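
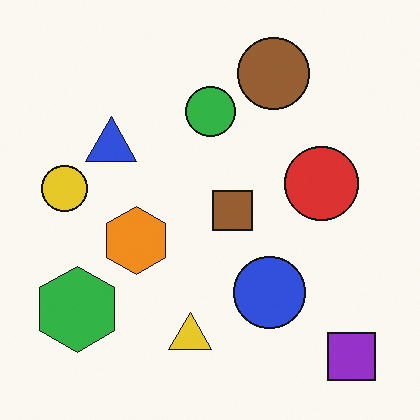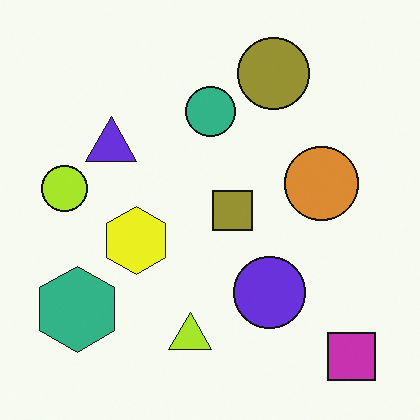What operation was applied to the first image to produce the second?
The image was hue-shifted slightly.

Every shape's color has rotated by the same amount around the hue wheel — a uniform hue shift.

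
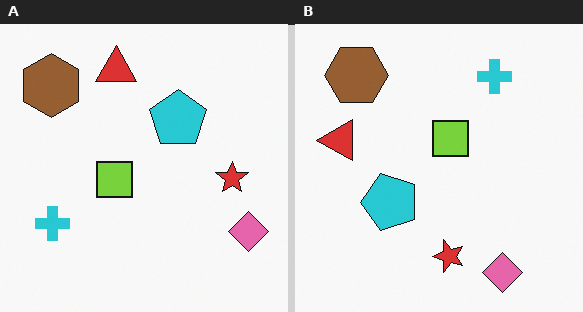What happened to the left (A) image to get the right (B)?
This is the original image transposed (reflected across the top-left ↔ bottom-right diagonal).

Shapes have swapped their row and column positions — what was in the top-right is now in the bottom-left — a diagonal reflection.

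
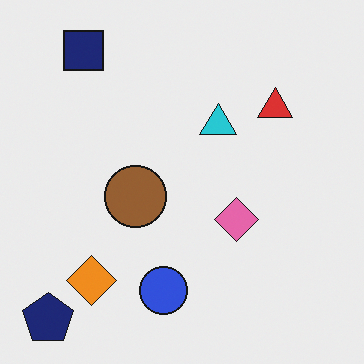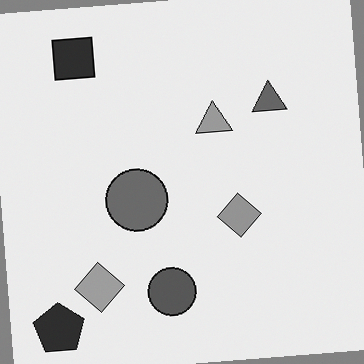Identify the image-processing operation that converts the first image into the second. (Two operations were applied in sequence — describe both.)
The transformation is: converted to grayscale, then rotated counter-clockwise by a slight angle.

All color is removed — every shape is now a shade of grey. Every shape is tilted by the same angle and the image corners show triangular fill wedges — a whole-image rotation by a non-right angle.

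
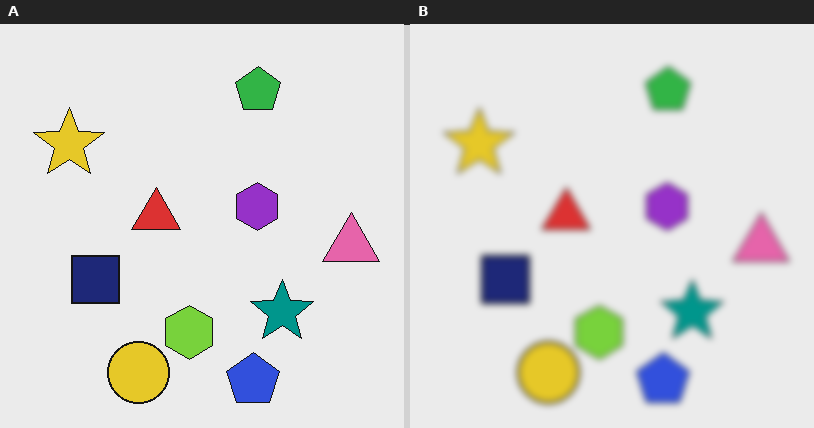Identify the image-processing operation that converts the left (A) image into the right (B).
It was moderately blurred.

Shape edges and outlines are uniformly softened across the whole image.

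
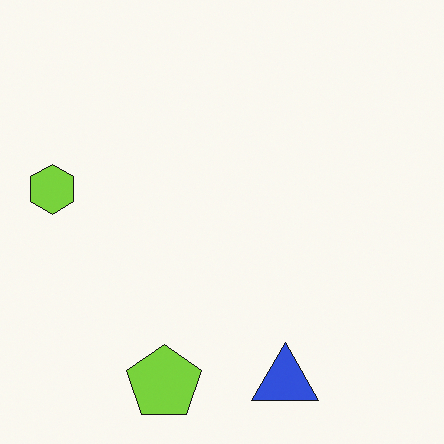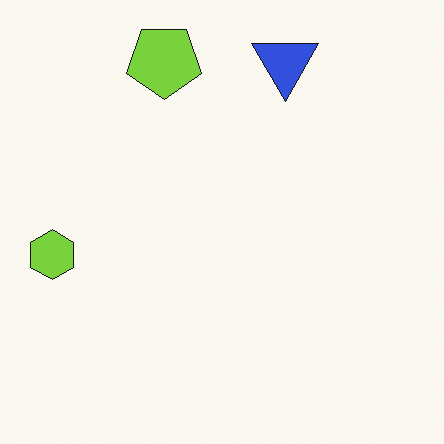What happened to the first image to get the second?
It was flipped vertically (top ↔ bottom).

The lime pentagon is in the bottom of the first image and the top of the second — shapes on opposite sides of the horizontal midline have swapped in a mirror flip.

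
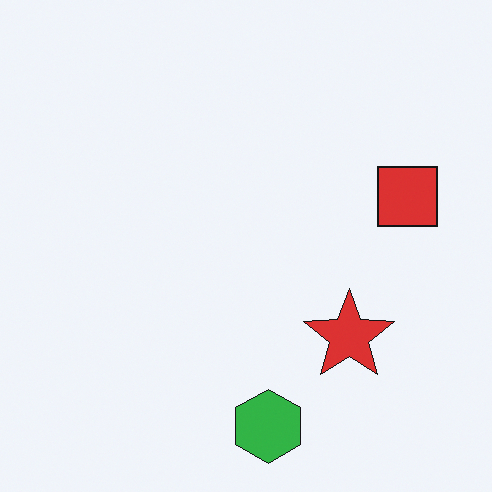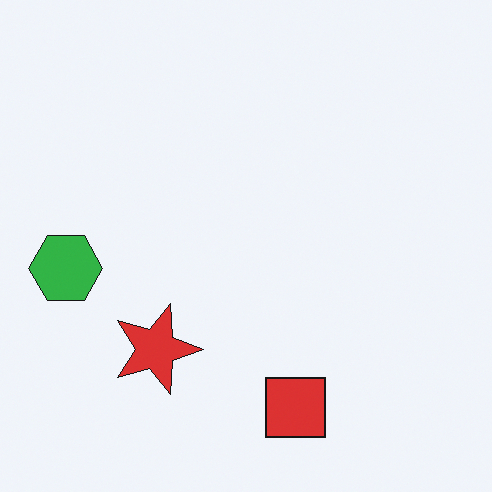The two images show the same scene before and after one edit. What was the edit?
It was rotated 90° clockwise.

The green hexagon sits in the bottom of the first image and the left of the second — consistent with a whole-image 90° clockwise rotation.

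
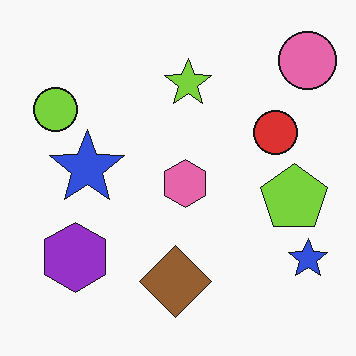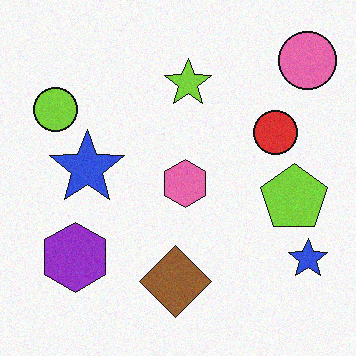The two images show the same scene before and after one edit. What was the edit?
The transformation is: degraded with subtle gaussian noise.

Random speckle covers the whole image, including the flat background.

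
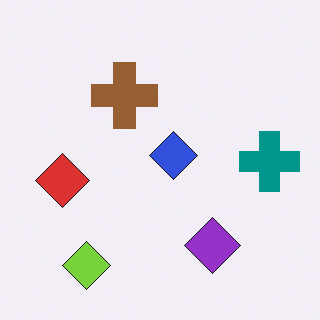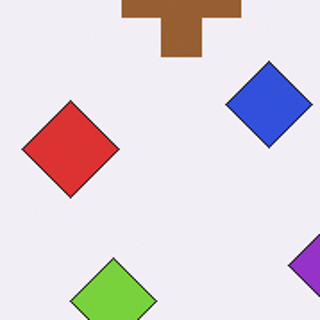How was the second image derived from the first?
The second image is the first cropped to a noticeably smaller region and rescaled.

The visible shapes are larger and the field of view is narrower; shapes near the original edges may be partly or wholly outside the frame — a crop-and-rescale.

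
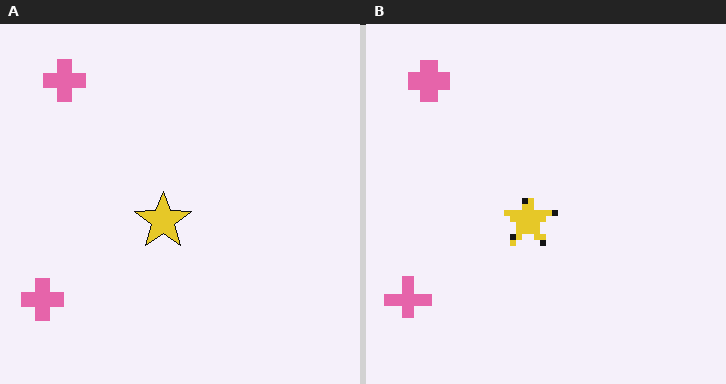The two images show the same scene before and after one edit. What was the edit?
The right (B) image is the left (A) pixelated into visible square blocks.

Shapes are reduced to large square blocks; fine edges and outlines are lost — a downscale-then-upscale (mosaic) effect.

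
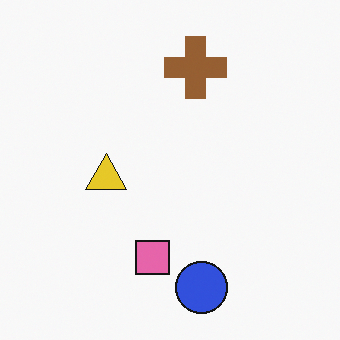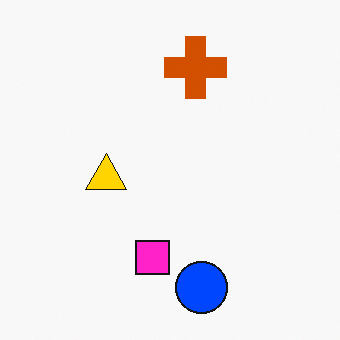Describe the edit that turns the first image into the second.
The transformation is: made much more vivid (saturation change).

All colors are more vivid — a global saturation change.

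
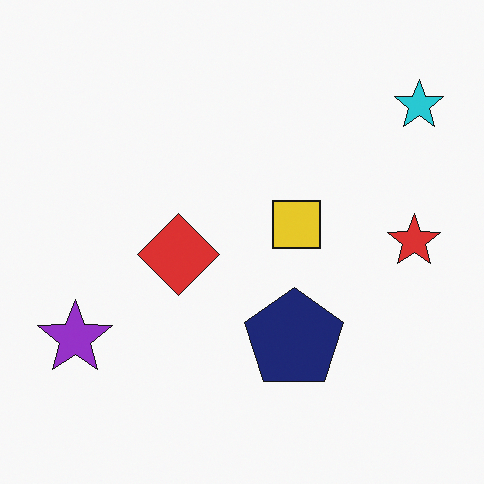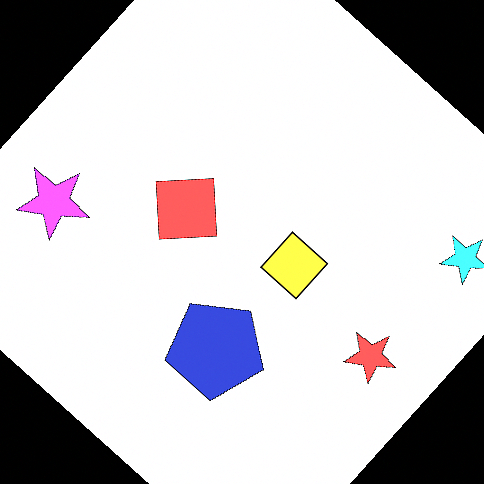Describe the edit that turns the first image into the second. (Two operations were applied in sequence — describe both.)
Rotated clockwise by a large amount — several tens of degrees, then substantially brightened.

Every shape is tilted by the same angle and the image corners show triangular fill wedges — a whole-image rotation by a non-right angle. Every pixel — background and shapes alike — is uniformly brightened.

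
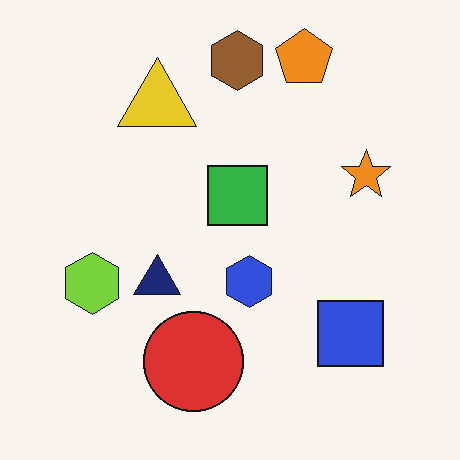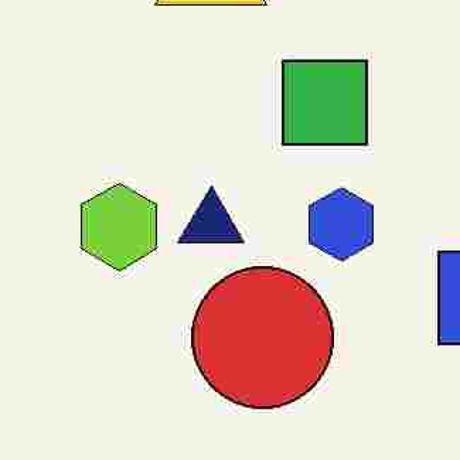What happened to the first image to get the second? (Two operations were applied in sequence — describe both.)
The second image is the first heavily JPEG-compressed with obvious blocking artifacts, then cropped slightly and scaled back up.

Blocky 8×8 compression artifacts appear around shape edges and the flat background shows ringing — characteristic JPEG degradation. The visible shapes are larger and the field of view is narrower; shapes near the original edges may be partly or wholly outside the frame — a crop-and-rescale.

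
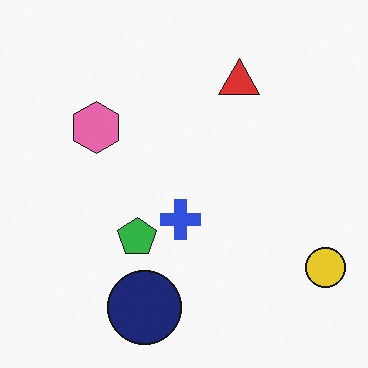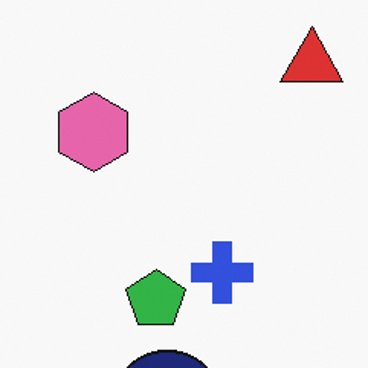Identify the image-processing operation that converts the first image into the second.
It was cropped slightly and scaled back up.

The visible shapes are larger and the field of view is narrower; shapes near the original edges may be partly or wholly outside the frame — a crop-and-rescale.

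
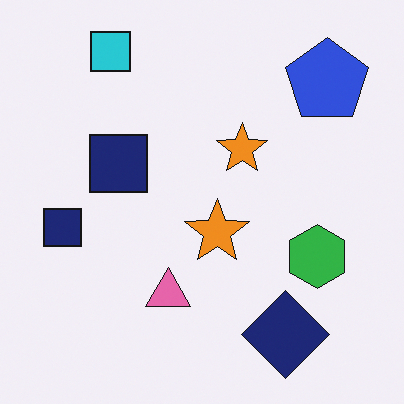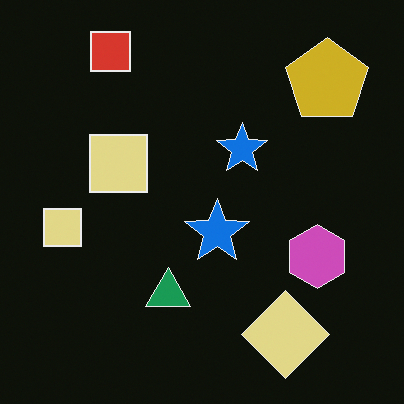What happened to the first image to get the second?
The second image is the first color-inverted (negative).

The light background has become dark and every shape's color is its complement — a photographic negative.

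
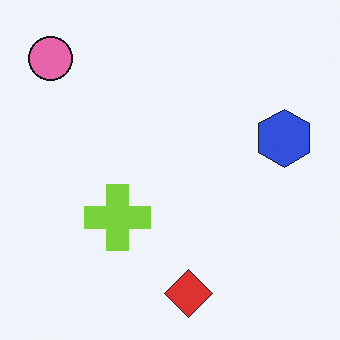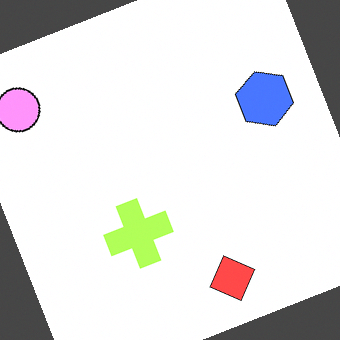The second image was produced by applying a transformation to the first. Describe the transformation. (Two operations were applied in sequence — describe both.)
The transformation is: noticeably brightened, then rotated counter-clockwise by a clearly visible amount.

Every pixel — background and shapes alike — is uniformly brightened. Every shape is tilted by the same angle and the image corners show triangular fill wedges — a whole-image rotation by a non-right angle.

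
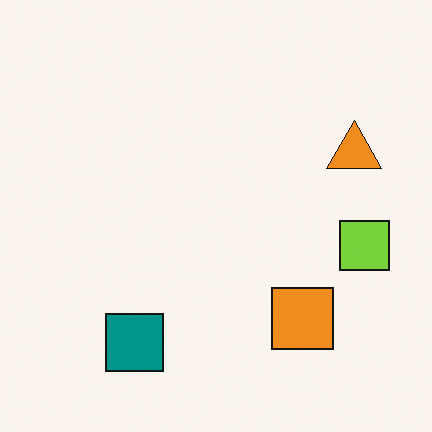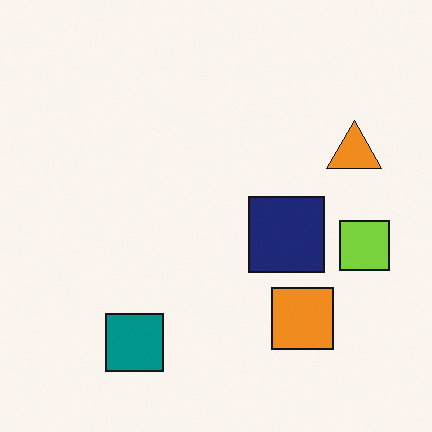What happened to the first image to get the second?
Overlaid with an additional navy square.

A navy square appears in the second image that is absent from the first.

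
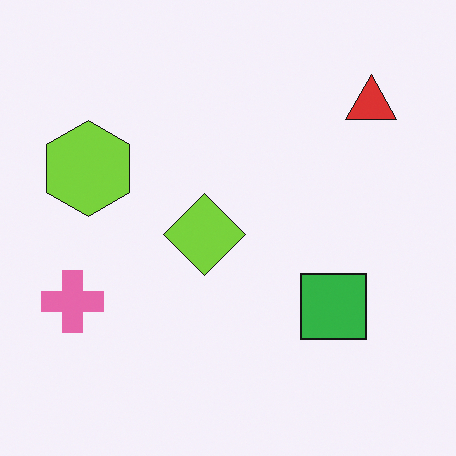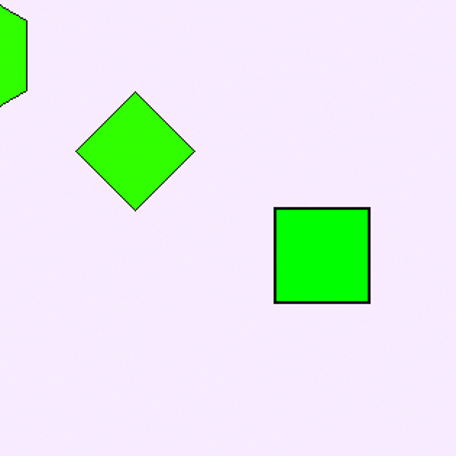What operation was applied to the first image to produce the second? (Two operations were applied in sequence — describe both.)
It was heavily oversaturated, then cropped to a modestly smaller region and rescaled.

All colors are more vivid — a global saturation change. The visible shapes are larger and the field of view is narrower; shapes near the original edges may be partly or wholly outside the frame — a crop-and-rescale.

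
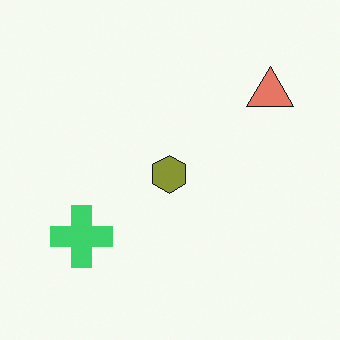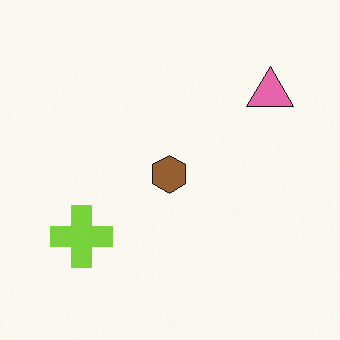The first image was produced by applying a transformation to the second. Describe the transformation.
The transformation is: hue-shifted by a small amount.

Every shape's color has rotated by the same amount around the hue wheel — a uniform hue shift.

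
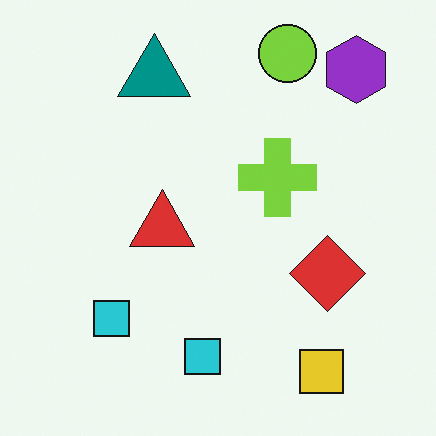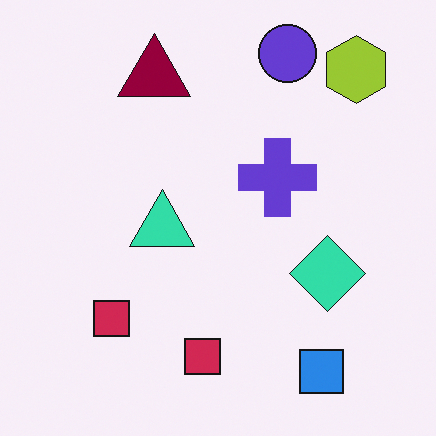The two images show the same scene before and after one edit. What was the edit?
This is the original image hue-shifted by a large amount.

Every shape's color has rotated by the same amount around the hue wheel — a uniform hue shift.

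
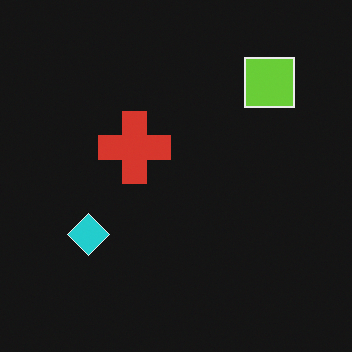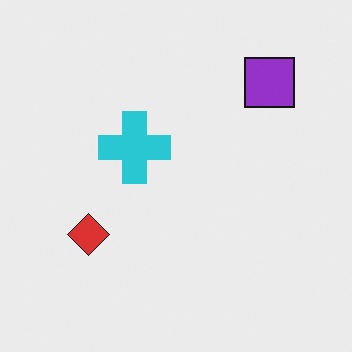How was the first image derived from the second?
The first image is the second color-inverted (negative).

The light background has become dark and every shape's color is its complement — a photographic negative.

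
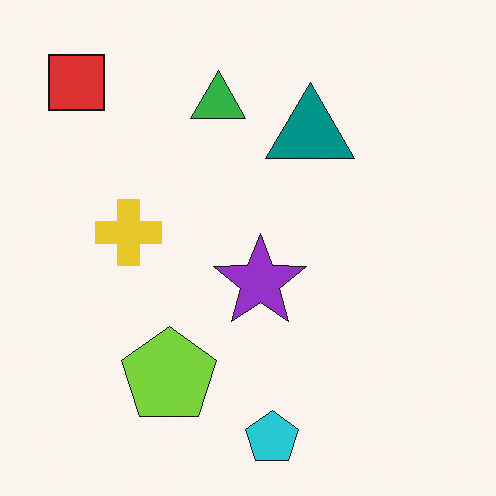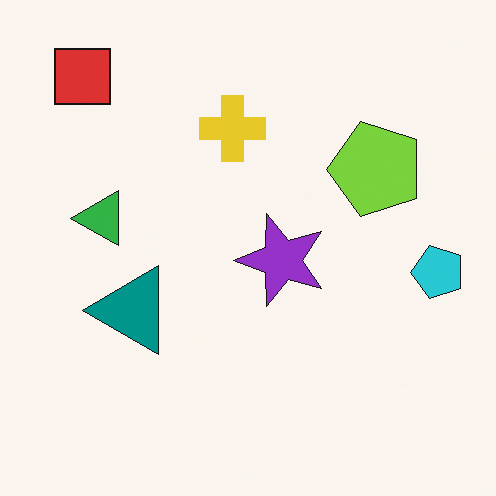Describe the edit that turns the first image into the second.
The second image is the first transposed (reflected across the top-left ↔ bottom-right diagonal).

Shapes have swapped their row and column positions — what was in the top-right is now in the bottom-left — a diagonal reflection.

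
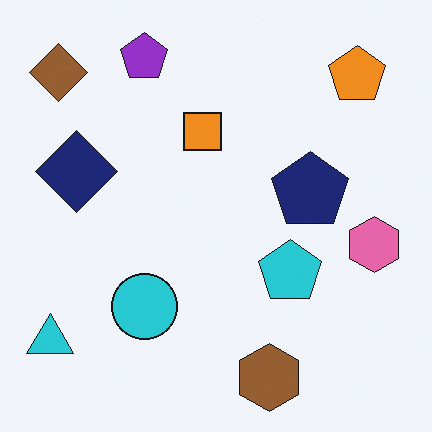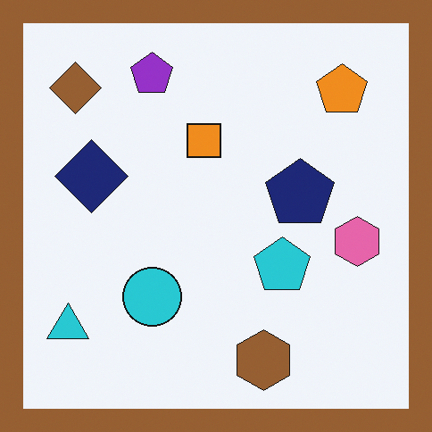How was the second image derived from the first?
Framed with a brown border.

A solid brown frame runs around the edge of the second image, with the content slightly shrunk inside it.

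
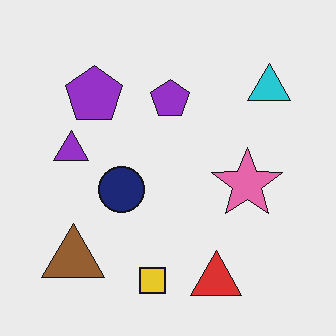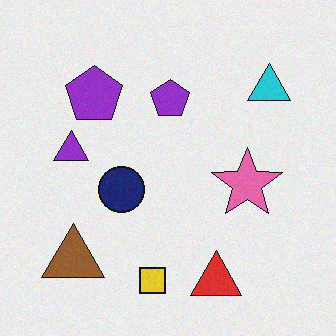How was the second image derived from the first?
The second image is the first degraded with a light layer of grain.

Random speckle covers the whole image, including the flat background.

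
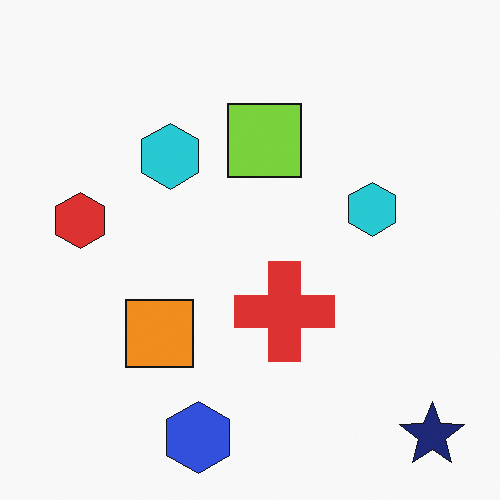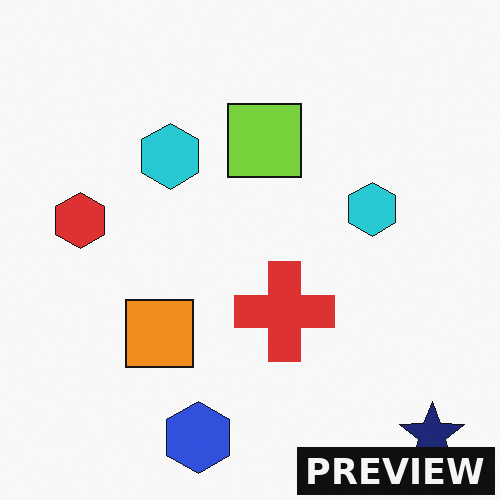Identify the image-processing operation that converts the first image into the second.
The transformation is: watermarked with the text "PREVIEW" in the lower-right corner.

A dark label reading "PREVIEW" appears in the lower-right corner.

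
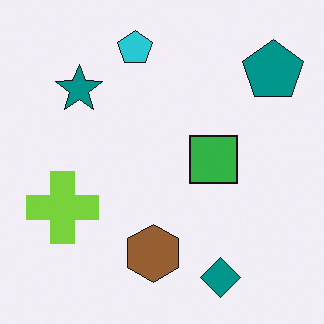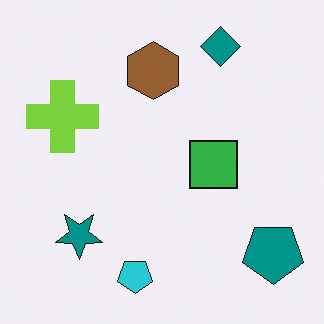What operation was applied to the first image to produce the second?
The transformation is: flipped vertically (top ↔ bottom).

The teal diamond is in the bottom-right of the first image and the top-right of the second — shapes on opposite sides of the horizontal midline have swapped in a mirror flip.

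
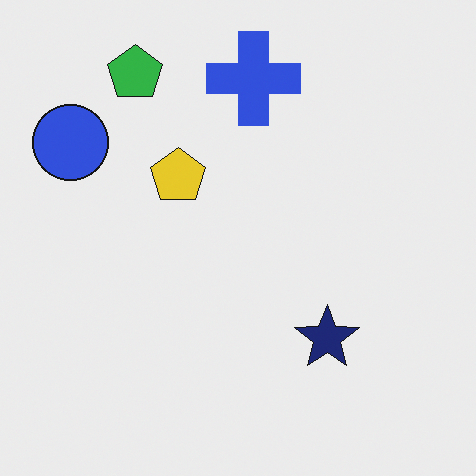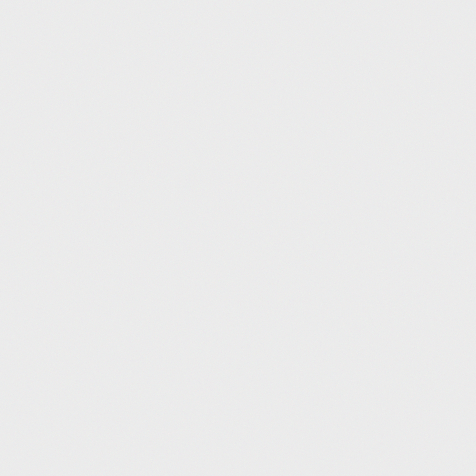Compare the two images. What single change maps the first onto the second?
The second image is the first cropped to a noticeably smaller region and rescaled.

The visible shapes are larger and the field of view is narrower; shapes near the original edges may be partly or wholly outside the frame — a crop-and-rescale.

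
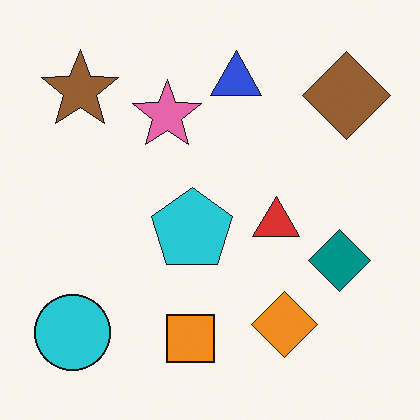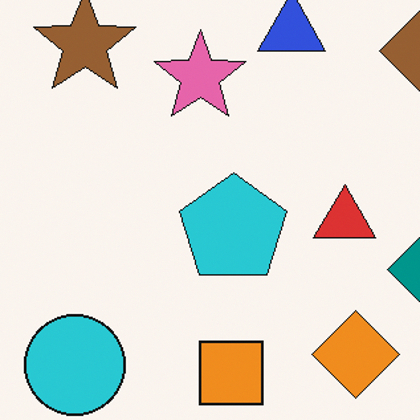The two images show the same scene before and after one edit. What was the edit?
The transformation is: cropped slightly and scaled back up.

The visible shapes are larger and the field of view is narrower; shapes near the original edges may be partly or wholly outside the frame — a crop-and-rescale.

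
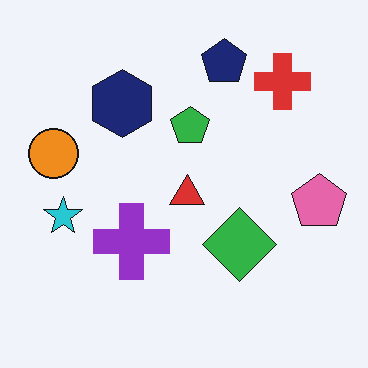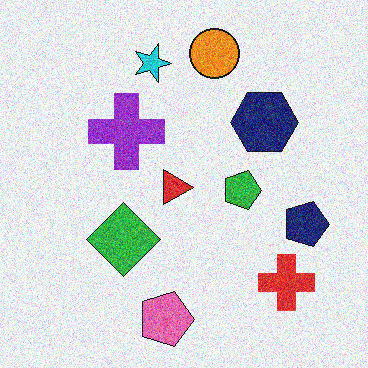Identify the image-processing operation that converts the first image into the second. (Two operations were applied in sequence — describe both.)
Rotated 90° clockwise, then degraded with heavy additive noise.

The red cross sits in the top-right of the first image and the bottom-right of the second — consistent with a whole-image 90° clockwise rotation. Random speckle covers the whole image, including the flat background.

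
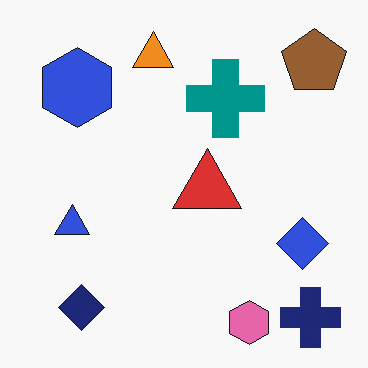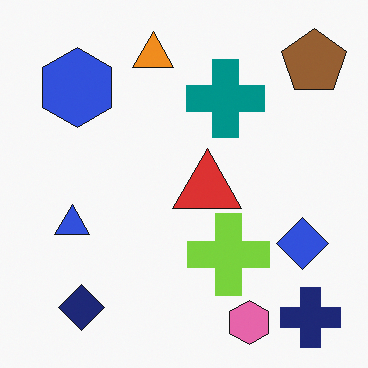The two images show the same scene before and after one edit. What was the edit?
Overlaid with an additional lime cross.

A lime cross appears in the second image that is absent from the first.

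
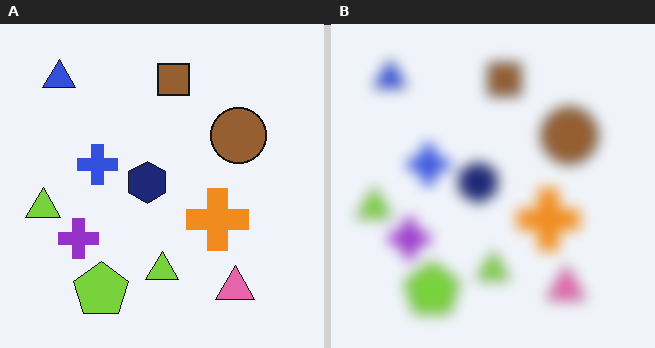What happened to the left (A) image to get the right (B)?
The right (B) image is the left (A) strongly gaussian-blurred.

Shape edges and outlines are uniformly softened across the whole image.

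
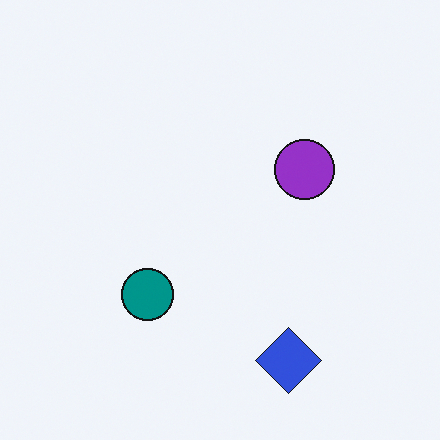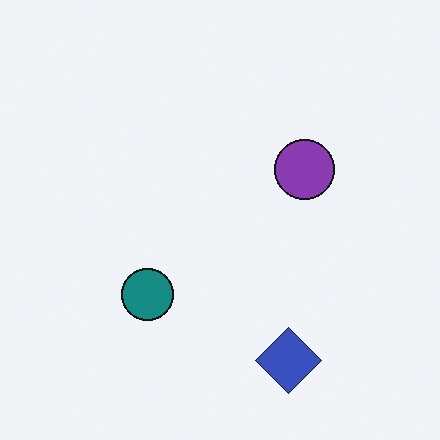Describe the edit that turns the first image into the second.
The second image is the first slightly desaturated.

All colors are more muted and greyish — a global saturation change.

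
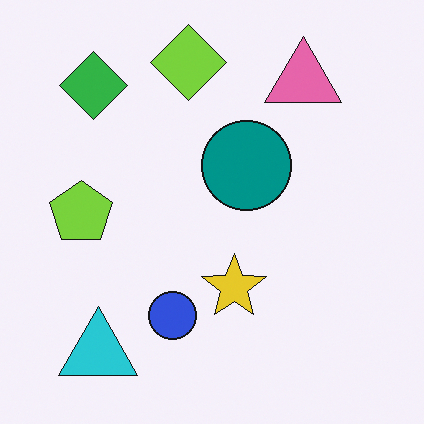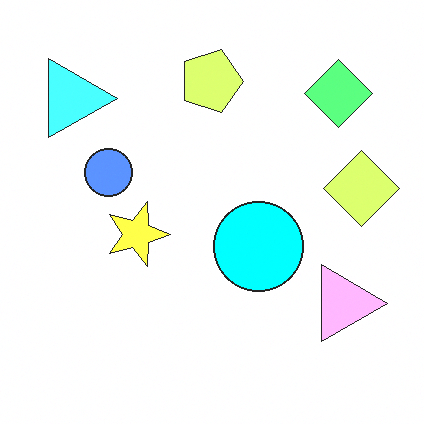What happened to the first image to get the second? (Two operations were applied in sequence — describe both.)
Noticeably brightened, then rotated 90° clockwise.

Every pixel — background and shapes alike — is uniformly brightened. The cyan triangle sits in the bottom-left of the first image and the top-left of the second — consistent with a whole-image 90° clockwise rotation.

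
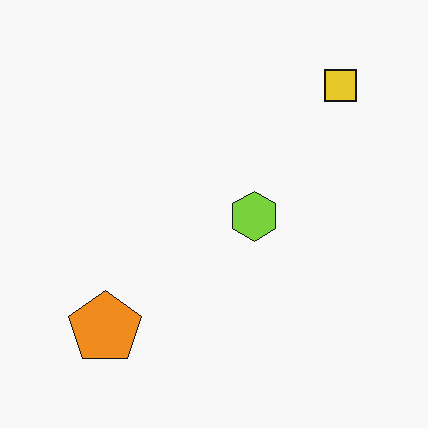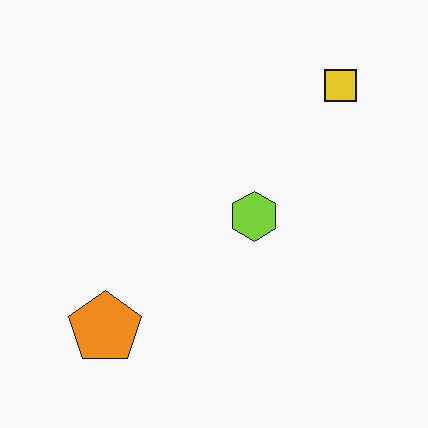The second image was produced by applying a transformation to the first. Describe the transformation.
The image was JPEG-compressed with visible artifacts.

Blocky 8×8 compression artifacts appear around shape edges and the flat background shows ringing — characteristic JPEG degradation.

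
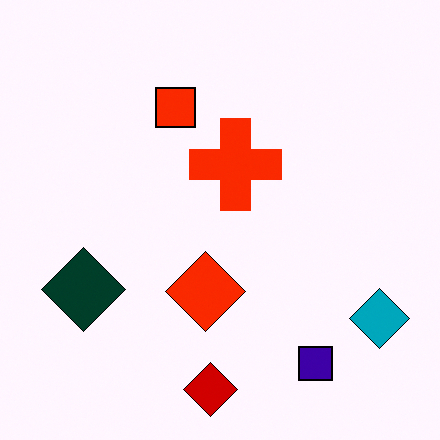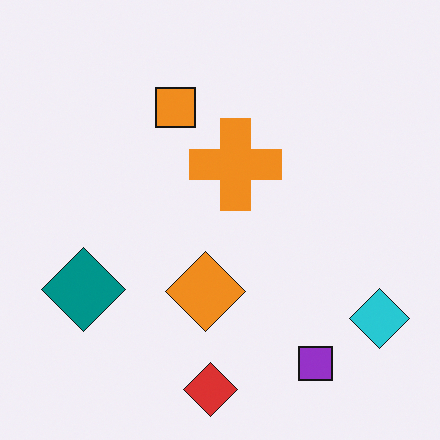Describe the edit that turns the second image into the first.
Given much higher contrast.

Tones are pushed away from mid-grey across the whole image — a global contrast change.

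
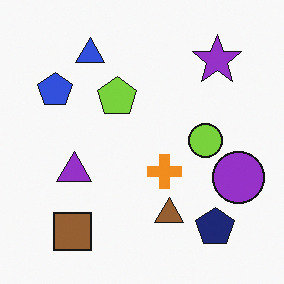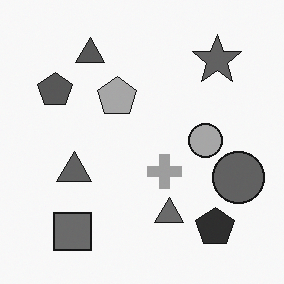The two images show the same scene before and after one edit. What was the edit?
This is the original image converted to grayscale.

All color is removed — every shape is now a shade of grey.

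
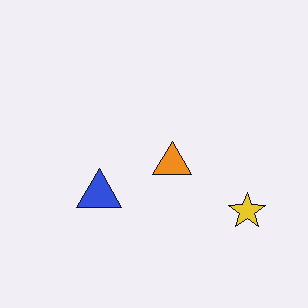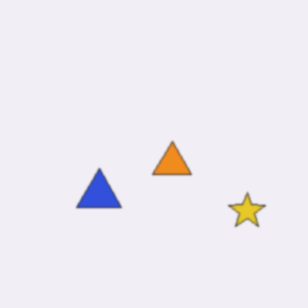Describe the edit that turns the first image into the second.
The transformation is: slightly softened.

Shape edges and outlines are uniformly softened across the whole image.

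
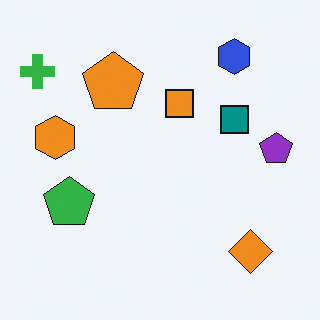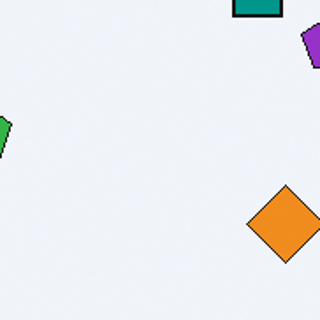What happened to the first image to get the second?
The transformation is: cropped tightly and scaled back up.

The visible shapes are larger and the field of view is narrower; shapes near the original edges may be partly or wholly outside the frame — a crop-and-rescale.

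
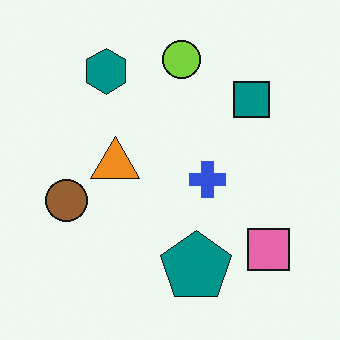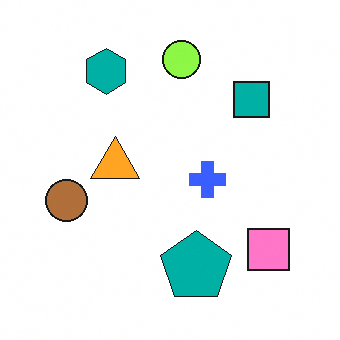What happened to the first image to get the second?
The image was slightly brightened.

Every pixel — background and shapes alike — is uniformly brightened.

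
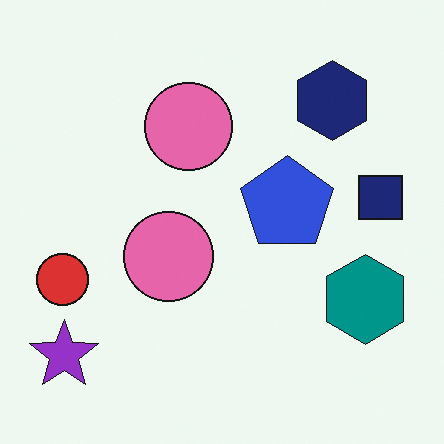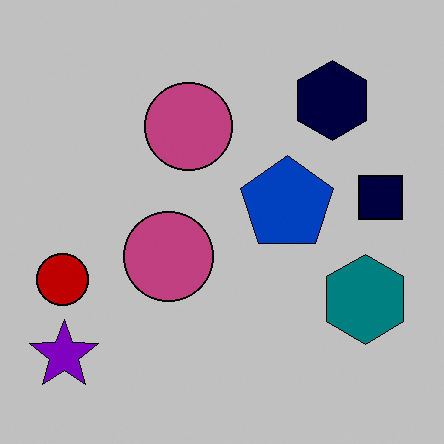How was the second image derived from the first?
This is the original image aggressively posterized.

Each flat color has snapped to a coarser quantized level — most visibly, the near-white background has dropped to a flat grey.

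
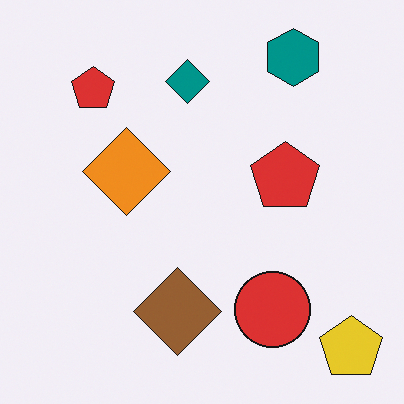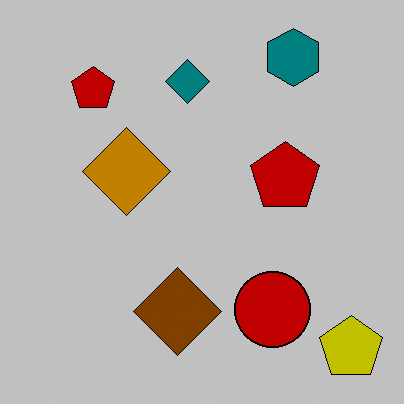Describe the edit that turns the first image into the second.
The second image is the first heavily posterized to just a handful of flat colors.

Each flat color has snapped to a coarser quantized level — most visibly, the near-white background has dropped to a flat grey.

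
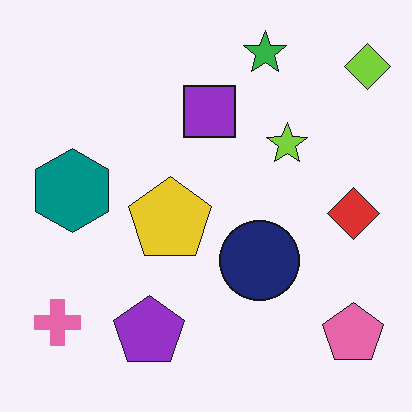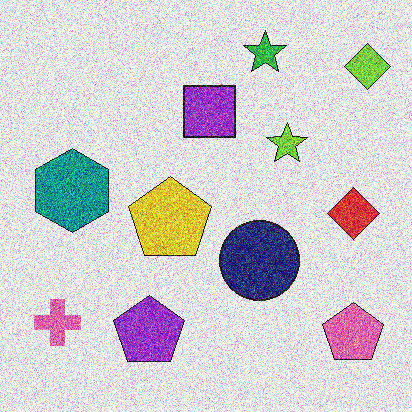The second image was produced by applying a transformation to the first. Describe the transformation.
This is the original image degraded with heavy additive noise.

Random speckle covers the whole image, including the flat background.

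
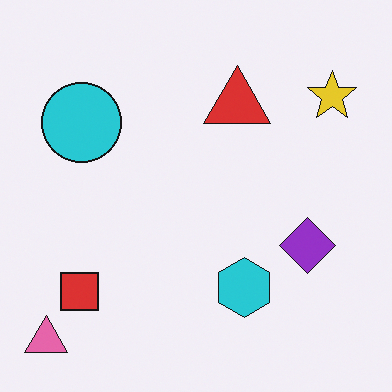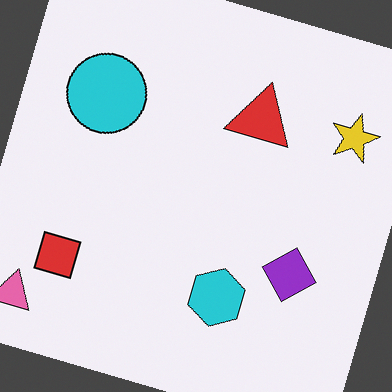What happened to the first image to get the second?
This is the original image rotated clockwise by a moderate amount.

Every shape is tilted by the same angle and the image corners show triangular fill wedges — a whole-image rotation by a non-right angle.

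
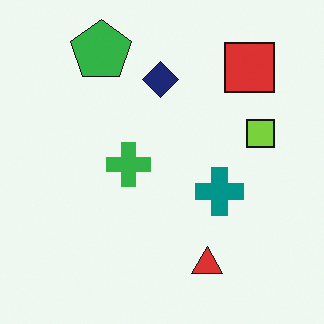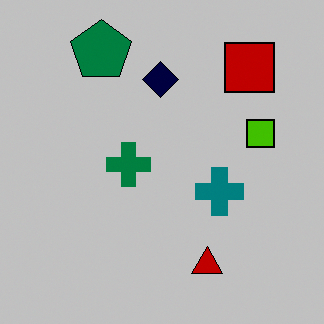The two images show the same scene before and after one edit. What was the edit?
Heavily posterized to just a handful of flat colors.

Each flat color has snapped to a coarser quantized level — most visibly, the near-white background has dropped to a flat grey.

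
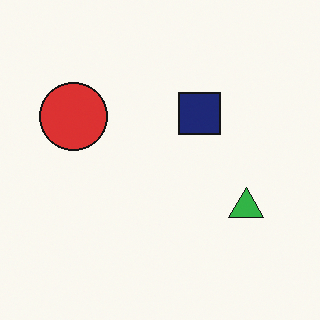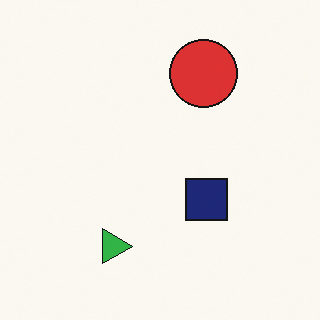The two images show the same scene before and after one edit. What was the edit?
The transformation is: rotated 90° clockwise.

The green triangle sits in the right of the first image and the bottom of the second — consistent with a whole-image 90° clockwise rotation.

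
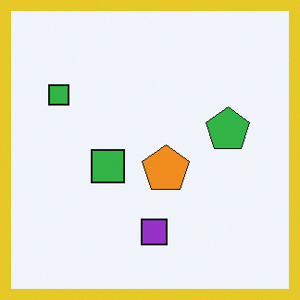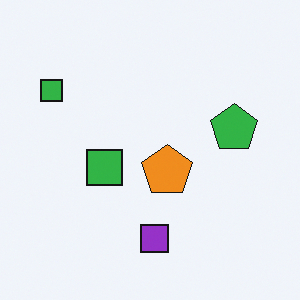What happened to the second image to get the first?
It was framed with a yellow border.

A solid yellow frame runs around the edge of the first image, with the content slightly shrunk inside it.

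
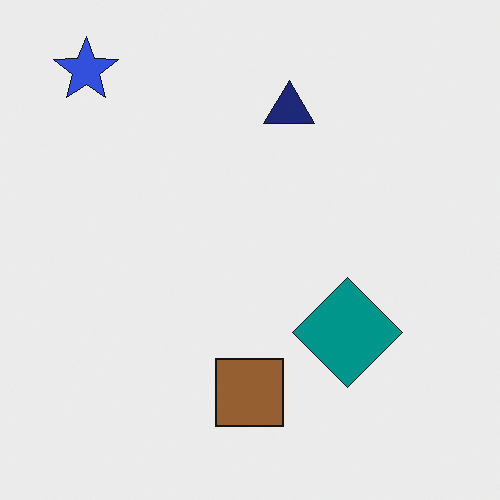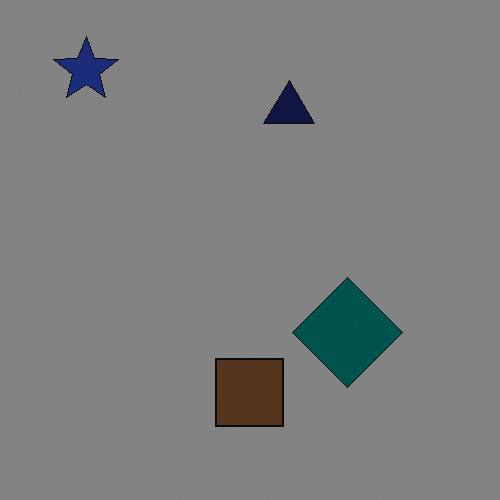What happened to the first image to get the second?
The second image is the first darkened a lot.

Every pixel — background and shapes alike — is uniformly darkened.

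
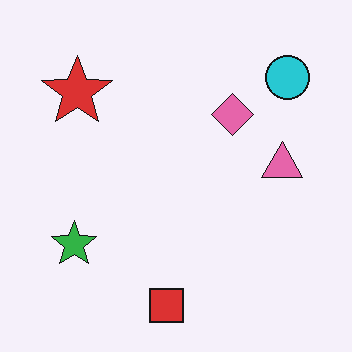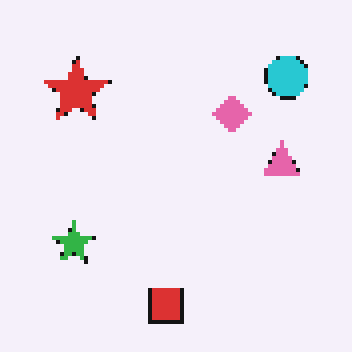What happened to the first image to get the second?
Lightly pixelated (a mild mosaic effect).

Shapes are reduced to large square blocks; fine edges and outlines are lost — a downscale-then-upscale (mosaic) effect.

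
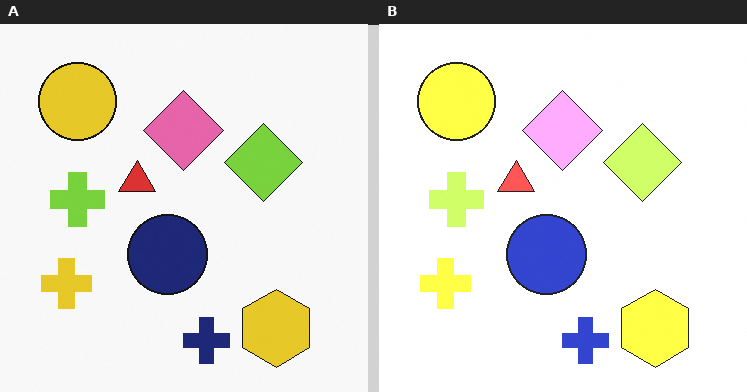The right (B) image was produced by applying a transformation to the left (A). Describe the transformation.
It was substantially brightened.

Every pixel — background and shapes alike — is uniformly brightened.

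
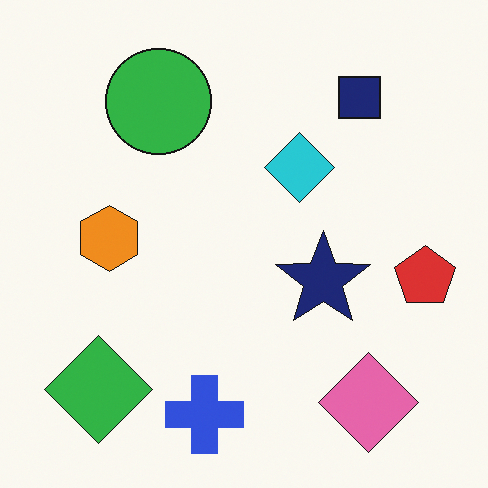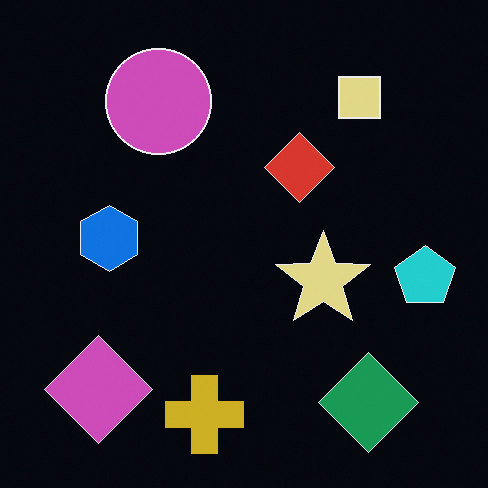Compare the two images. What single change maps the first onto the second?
The image was color-inverted (negative).

The light background has become dark and every shape's color is its complement — a photographic negative.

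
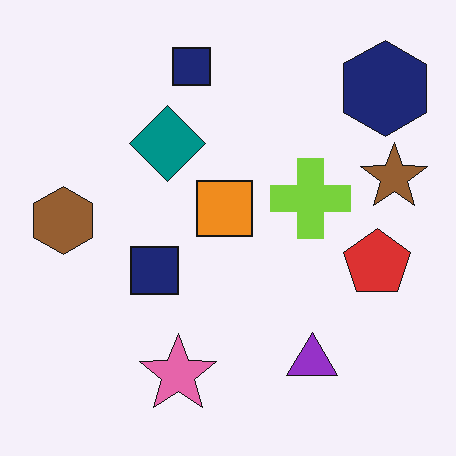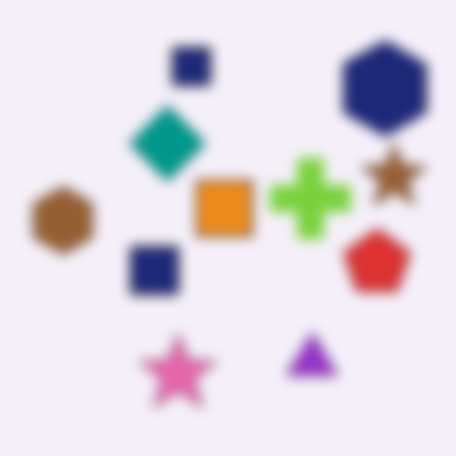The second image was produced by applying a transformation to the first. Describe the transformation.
It was strongly gaussian-blurred.

Shape edges and outlines are uniformly softened across the whole image.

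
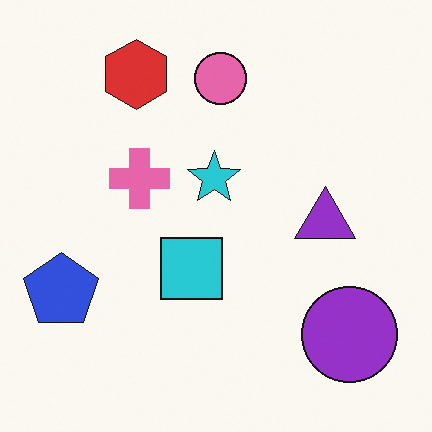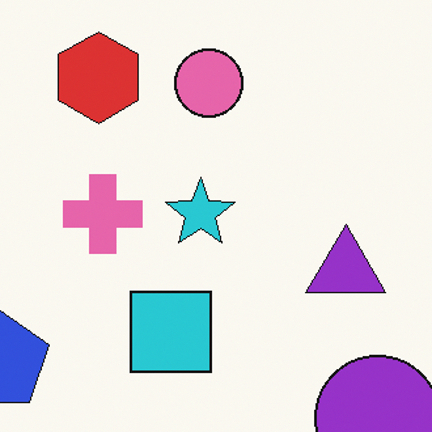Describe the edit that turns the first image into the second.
The second image is the first cropped to a modestly smaller region and rescaled.

The visible shapes are larger and the field of view is narrower; shapes near the original edges may be partly or wholly outside the frame — a crop-and-rescale.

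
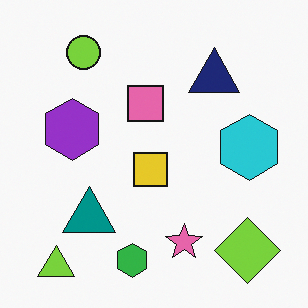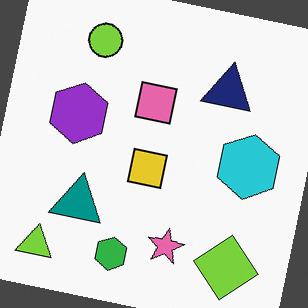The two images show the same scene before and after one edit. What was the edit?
It was rotated clockwise by a few degrees.

Every shape is tilted by the same angle and the image corners show triangular fill wedges — a whole-image rotation by a non-right angle.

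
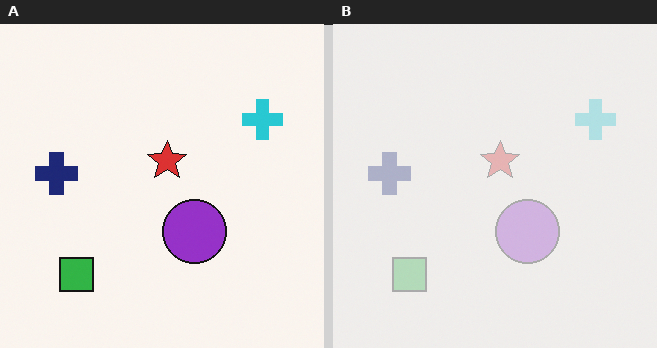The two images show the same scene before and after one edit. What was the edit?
It was washed out (contrast reduced).

Tones are pushed toward mid-grey across the whole image — a global contrast change.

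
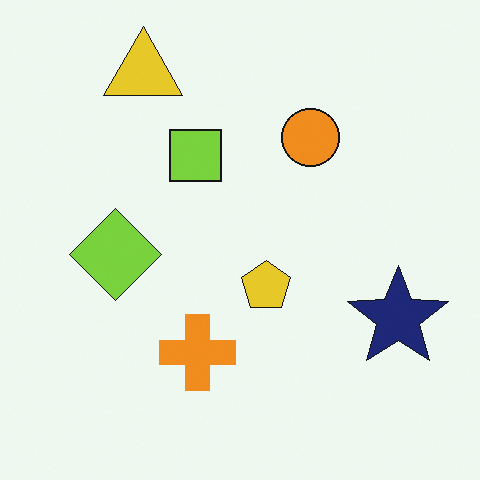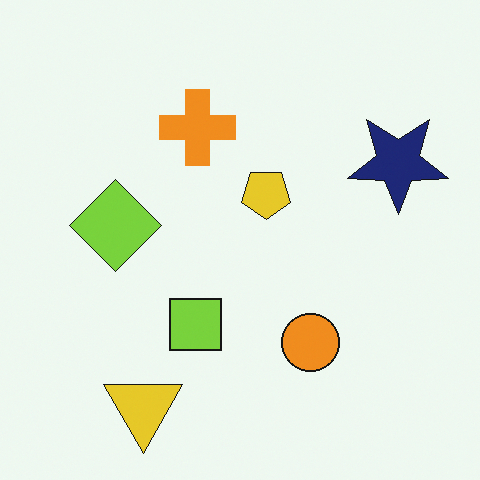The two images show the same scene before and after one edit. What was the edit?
It was flipped vertically (top ↔ bottom).

The yellow triangle is in the top-left of the first image and the bottom-left of the second — shapes on opposite sides of the horizontal midline have swapped in a mirror flip.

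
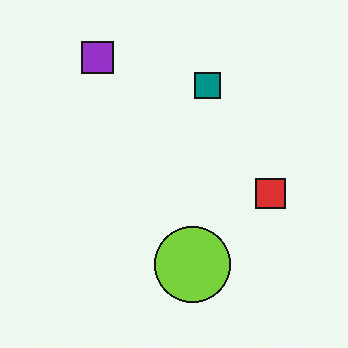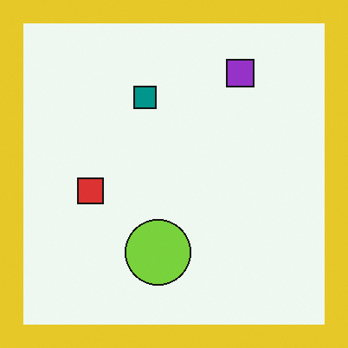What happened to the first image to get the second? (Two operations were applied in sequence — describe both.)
Flipped horizontally (left ↔ right), then framed with a yellow border.

The red square is in the right of the first image and the left of the second — shapes on opposite sides of the vertical midline have swapped in a mirror flip. A solid yellow frame runs around the edge of the second image, with the content slightly shrunk inside it.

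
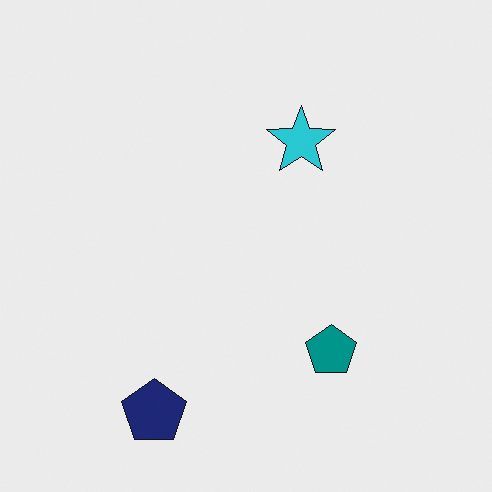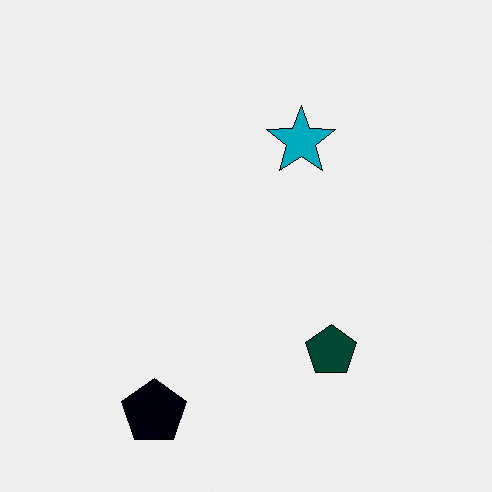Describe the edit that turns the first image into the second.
The transformation is: boosted in contrast.

Tones are pushed away from mid-grey across the whole image — a global contrast change.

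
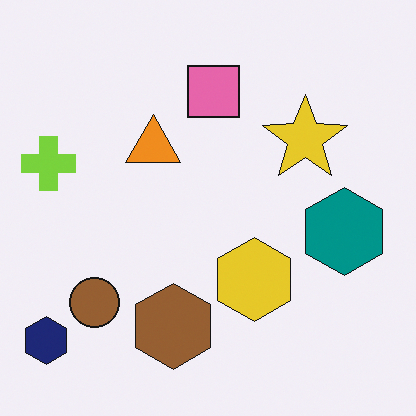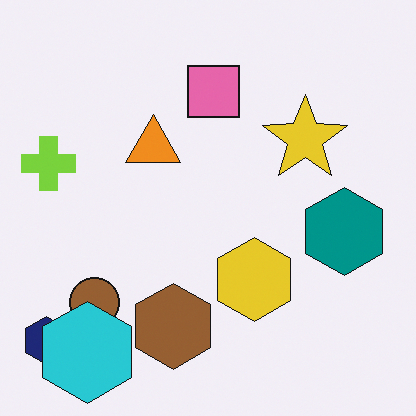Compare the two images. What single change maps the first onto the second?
It was overlaid with an additional cyan hexagon.

A cyan hexagon appears in the second image that is absent from the first.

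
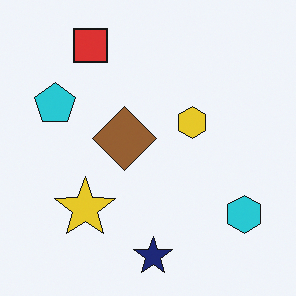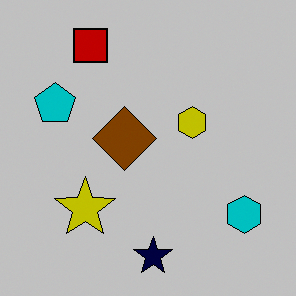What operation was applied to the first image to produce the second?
This is the original image heavily posterized to just a handful of flat colors.

Each flat color has snapped to a coarser quantized level — most visibly, the near-white background has dropped to a flat grey.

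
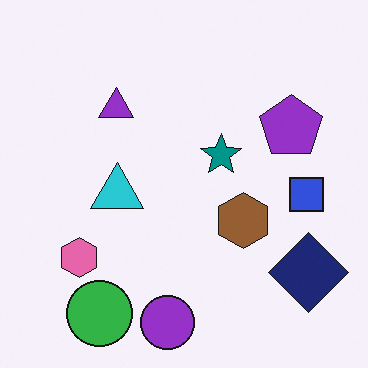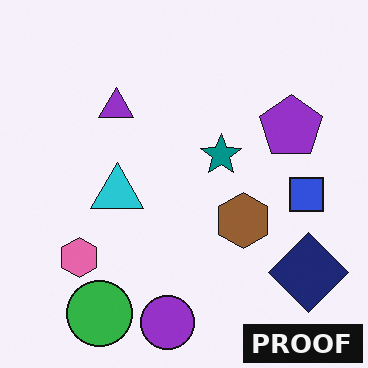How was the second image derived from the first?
The second image is the first watermarked with the text "PROOF" in the lower-right corner.

A dark label reading "PROOF" appears in the lower-right corner.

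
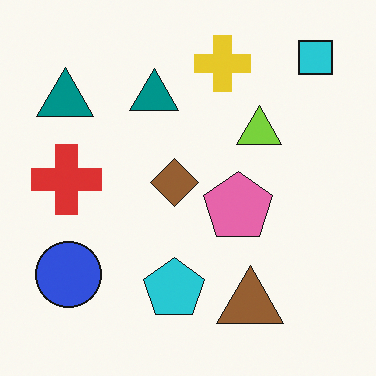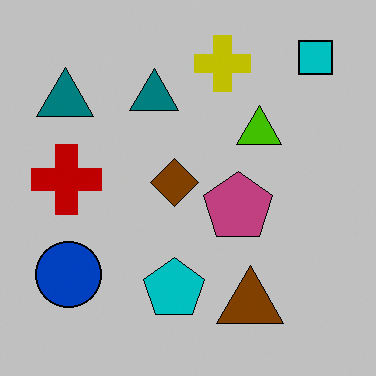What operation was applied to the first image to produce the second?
Heavily posterized to just a handful of flat colors.

Each flat color has snapped to a coarser quantized level — most visibly, the near-white background has dropped to a flat grey.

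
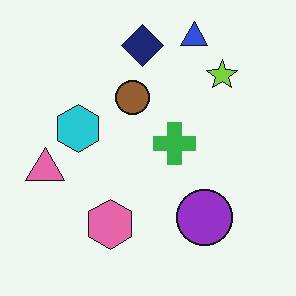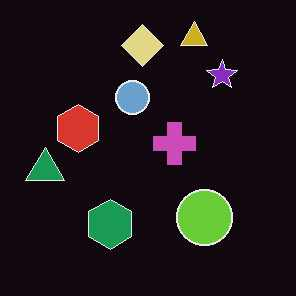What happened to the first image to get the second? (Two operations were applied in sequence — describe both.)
The transformation is: color-inverted (negative), then given moderate JPEG compression.

The light background has become dark and every shape's color is its complement — a photographic negative. Blocky 8×8 compression artifacts appear around shape edges and the flat background shows ringing — characteristic JPEG degradation.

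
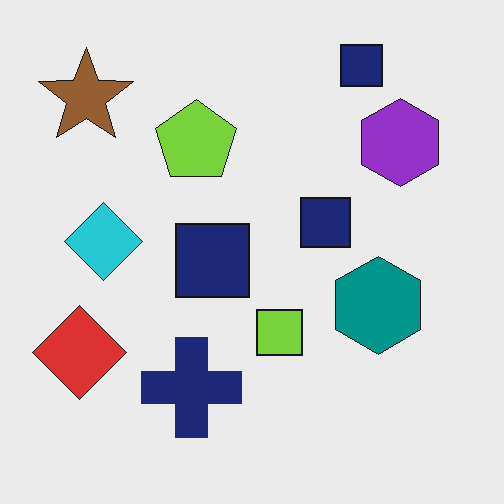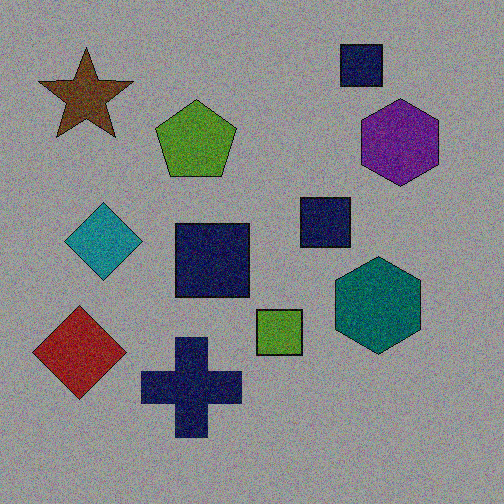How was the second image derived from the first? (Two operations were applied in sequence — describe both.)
The second image is the first degraded with strong gaussian noise, then darkened a lot.

Random speckle covers the whole image, including the flat background. Every pixel — background and shapes alike — is uniformly darkened.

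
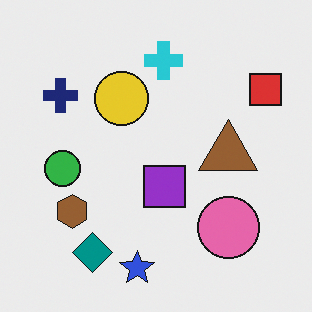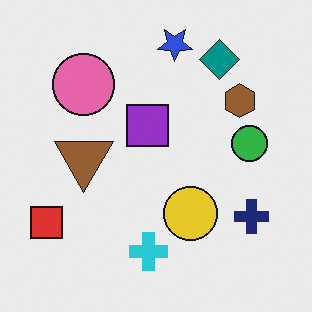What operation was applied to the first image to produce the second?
Rotated 180°.

The red square sits in the top-right of the first image and the bottom-left of the second — consistent with a whole-image 180° rotation.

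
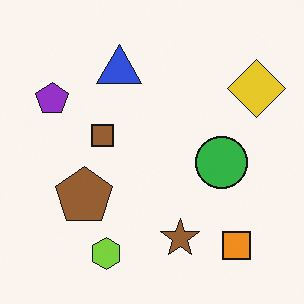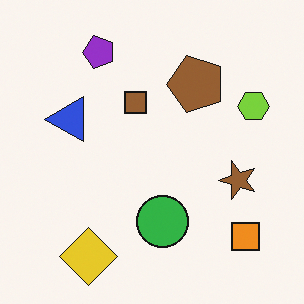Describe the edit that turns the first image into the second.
This is the original image transposed (reflected across the top-left ↔ bottom-right diagonal).

Shapes have swapped their row and column positions — what was in the top-right is now in the bottom-left — a diagonal reflection.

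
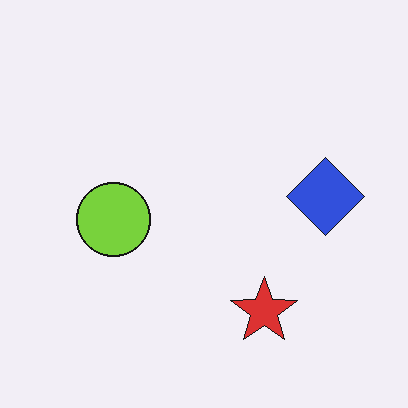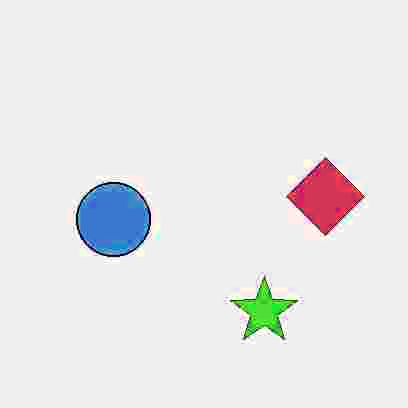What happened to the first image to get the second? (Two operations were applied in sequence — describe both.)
It was heavily JPEG-compressed with obvious blocking artifacts, then hue-shifted noticeably.

Blocky 8×8 compression artifacts appear around shape edges and the flat background shows ringing — characteristic JPEG degradation. Every shape's color has rotated by the same amount around the hue wheel — a uniform hue shift.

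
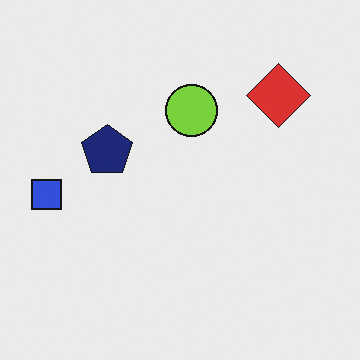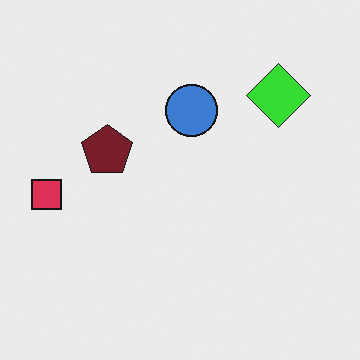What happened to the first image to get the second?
This is the original image hue-shifted noticeably.

Every shape's color has rotated by the same amount around the hue wheel — a uniform hue shift.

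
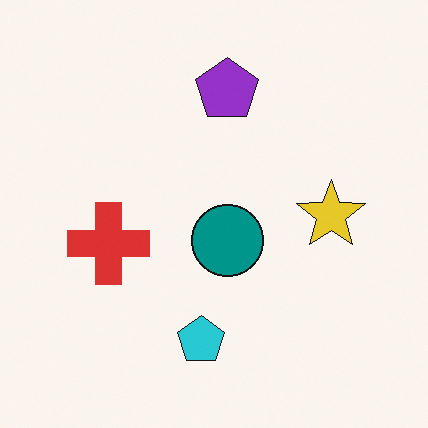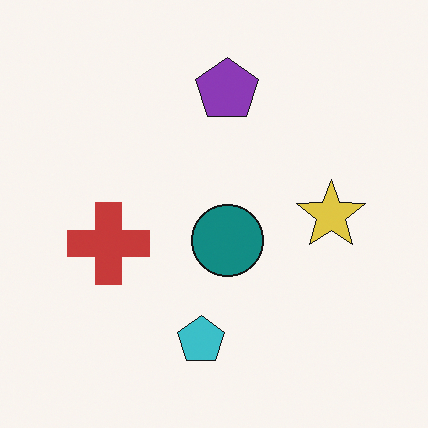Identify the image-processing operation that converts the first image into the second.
It was slightly desaturated.

All colors are more muted and greyish — a global saturation change.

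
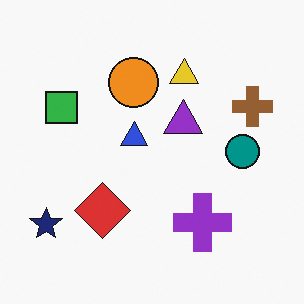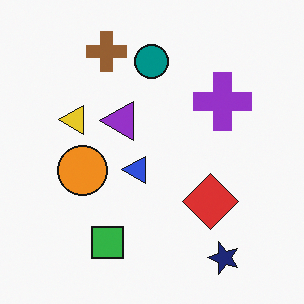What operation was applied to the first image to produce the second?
The second image is the first rotated 90° counter-clockwise.

The navy star sits in the bottom-left of the first image and the bottom-right of the second — consistent with a whole-image 90° counter-clockwise rotation.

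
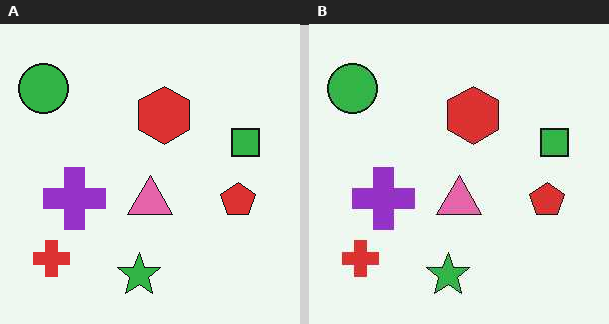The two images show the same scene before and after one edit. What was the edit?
The image was given moderate JPEG compression.

Blocky 8×8 compression artifacts appear around shape edges and the flat background shows ringing — characteristic JPEG degradation.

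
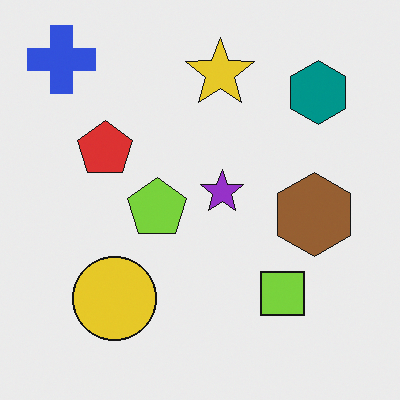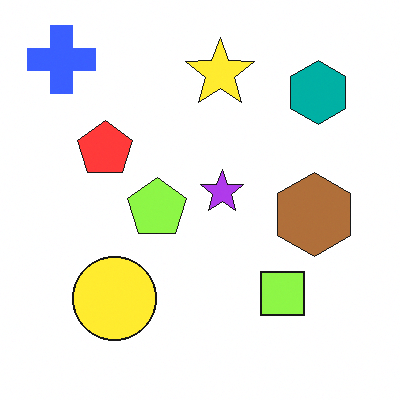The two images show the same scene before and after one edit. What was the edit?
The transformation is: slightly brightened.

Every pixel — background and shapes alike — is uniformly brightened.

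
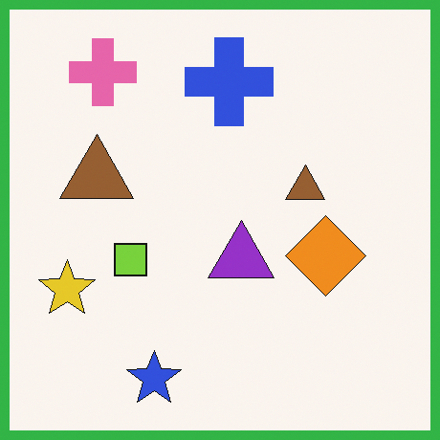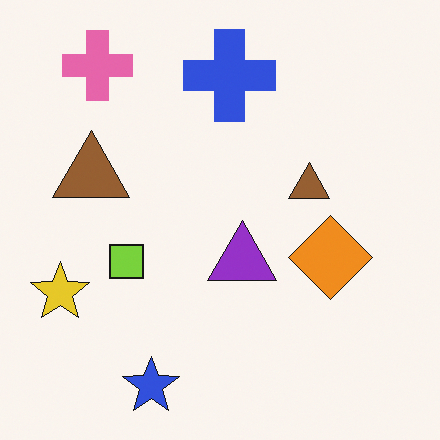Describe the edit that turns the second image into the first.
The first image is the second framed with a green border.

A solid green frame runs around the edge of the first image, with the content slightly shrunk inside it.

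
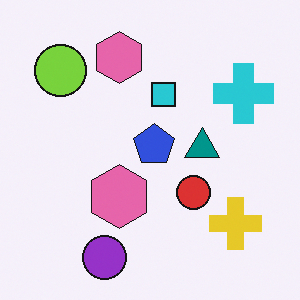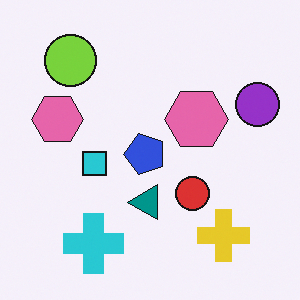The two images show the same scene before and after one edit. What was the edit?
It was transposed (reflected across the top-left ↔ bottom-right diagonal).

Shapes have swapped their row and column positions — what was in the top-right is now in the bottom-left — a diagonal reflection.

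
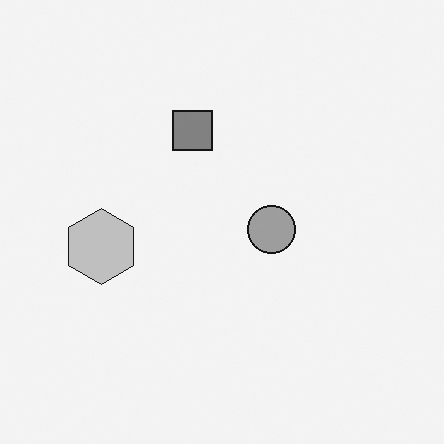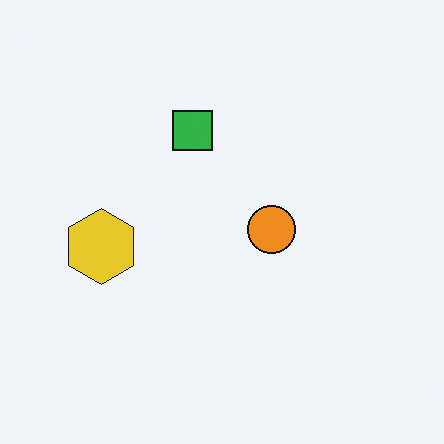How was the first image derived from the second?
Converted to grayscale.

All color is removed — every shape is now a shade of grey.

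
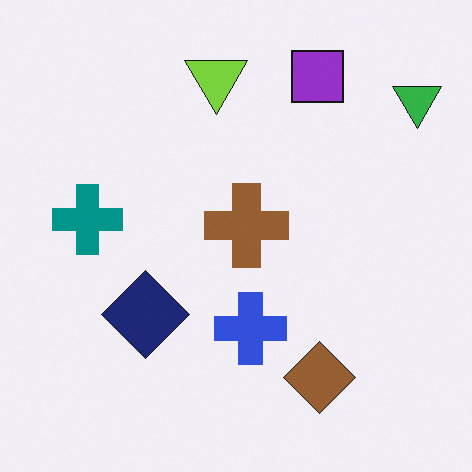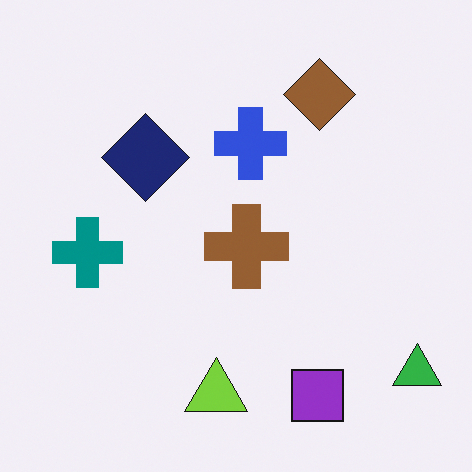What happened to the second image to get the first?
Flipped vertically (top ↔ bottom).

The purple square is in the bottom-right of the second image and the top-right of the first — shapes on opposite sides of the horizontal midline have swapped in a mirror flip.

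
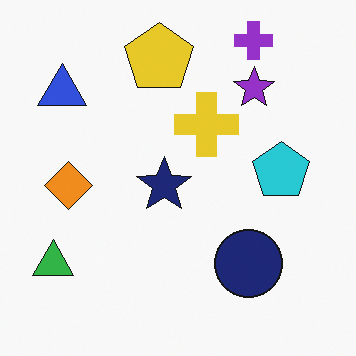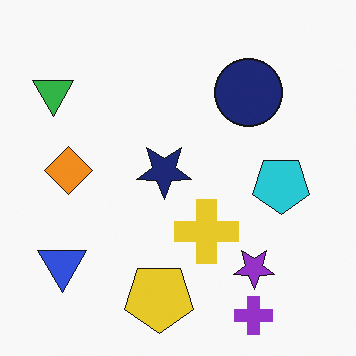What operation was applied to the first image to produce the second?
Flipped vertically (top ↔ bottom).

The purple cross is in the top-right of the first image and the bottom-right of the second — shapes on opposite sides of the horizontal midline have swapped in a mirror flip.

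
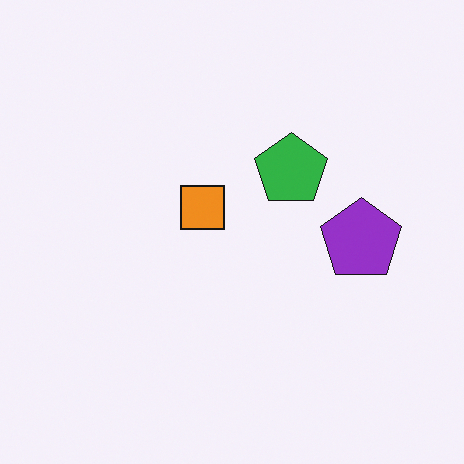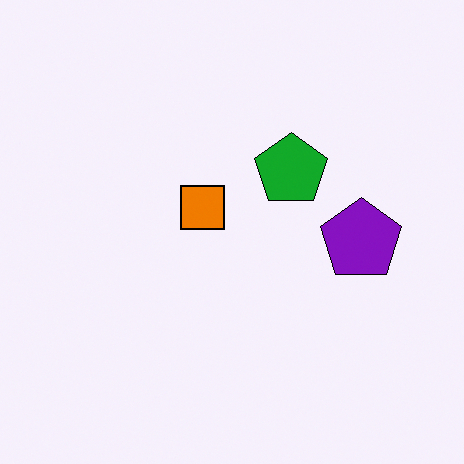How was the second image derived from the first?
It was given slightly increased contrast.

Tones are pushed away from mid-grey across the whole image — a global contrast change.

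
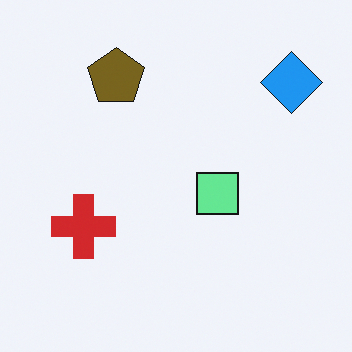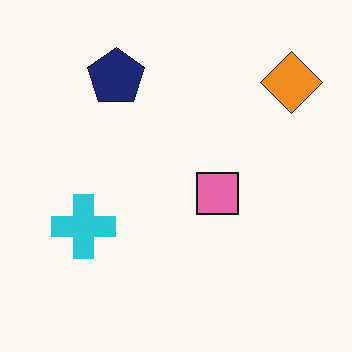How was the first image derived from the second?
This is the original image hue-shifted by a large amount.

Every shape's color has rotated by the same amount around the hue wheel — a uniform hue shift.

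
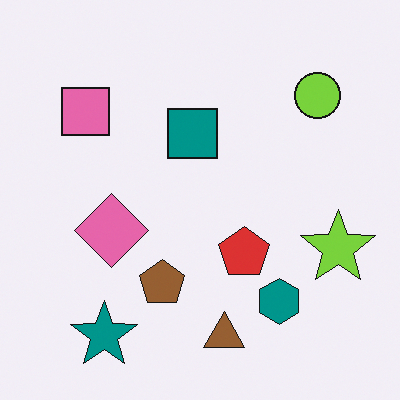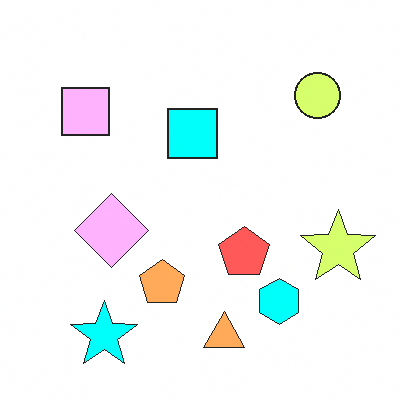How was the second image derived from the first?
This is the original image brightened a lot.

Every pixel — background and shapes alike — is uniformly brightened.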